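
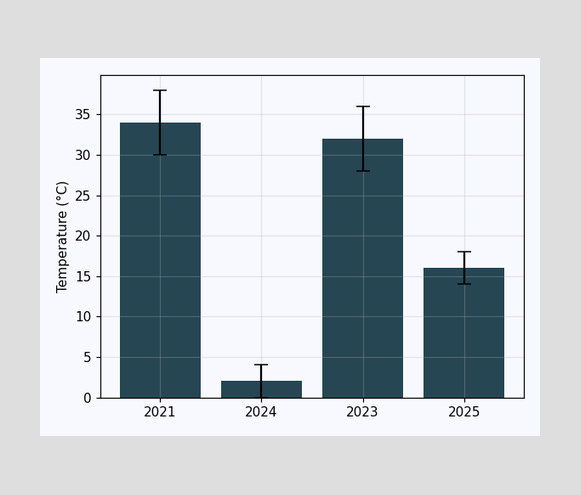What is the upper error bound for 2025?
18°C

The 2025 bar's upper whisker reaches 18°C.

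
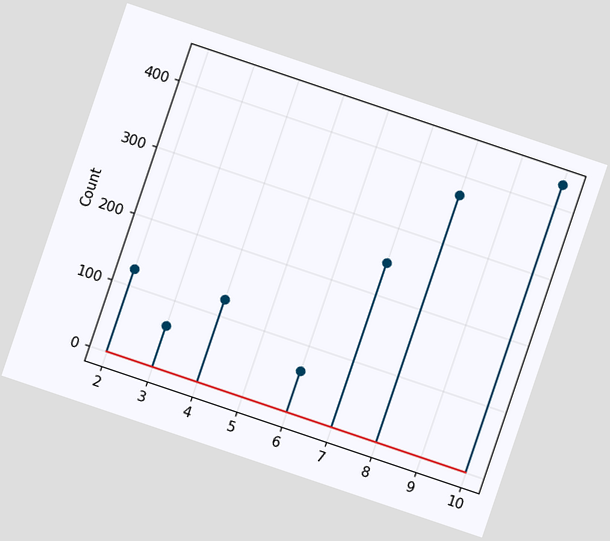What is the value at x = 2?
The chart is tilted about 19° clockwise. The stem at x=2 reaches 124.

124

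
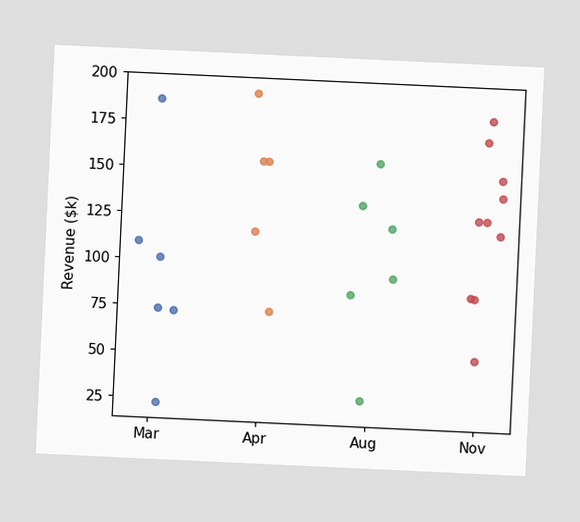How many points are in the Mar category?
The chart is tilted about 3° clockwise. Counting the markers in the Mar column gives 6.

6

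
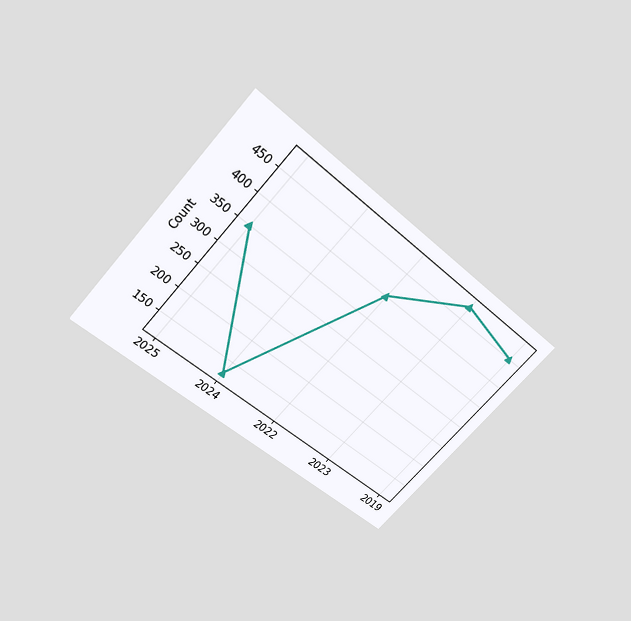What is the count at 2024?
The chart is tilted about 42° clockwise and viewed slightly from above. At 2024, the line is at 125.

125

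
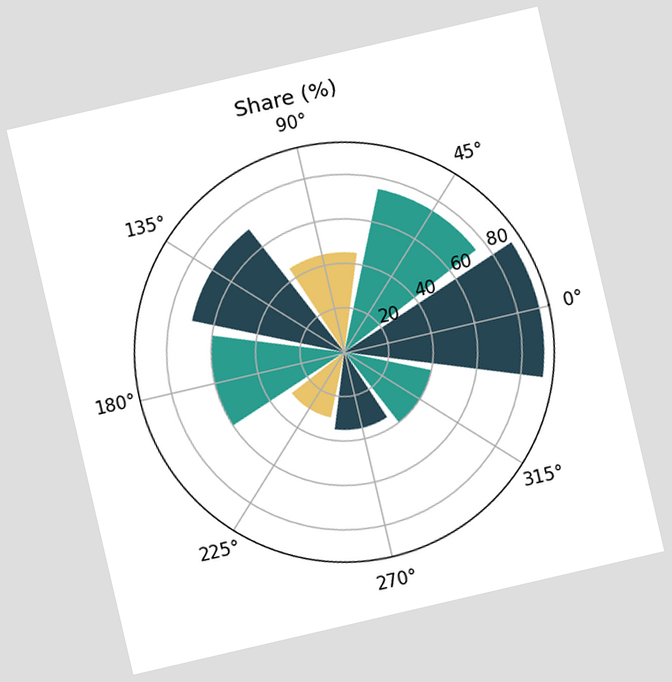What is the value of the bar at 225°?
30%

The chart is tilted about 13° counter-clockwise. The bar at 225° reaches 30% on the radial axis.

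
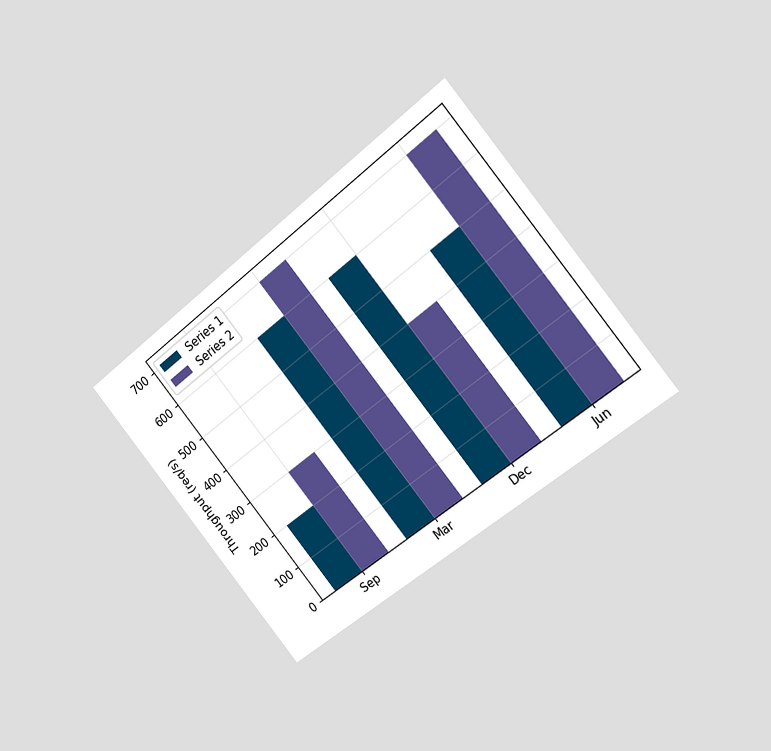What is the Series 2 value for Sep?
300req/s

The chart is tilted about 39° counter-clockwise and viewed slightly from the right. The Series 2 bar at Sep reaches 300req/s on the y-axis.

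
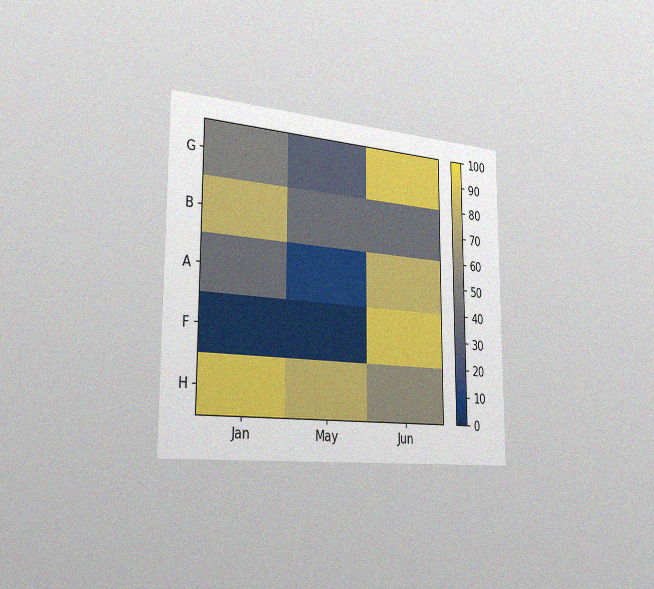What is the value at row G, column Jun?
90

The chart is viewed slightly from the left, with some photo noise. Matching cell (G, Jun) against the colorbar gives 90.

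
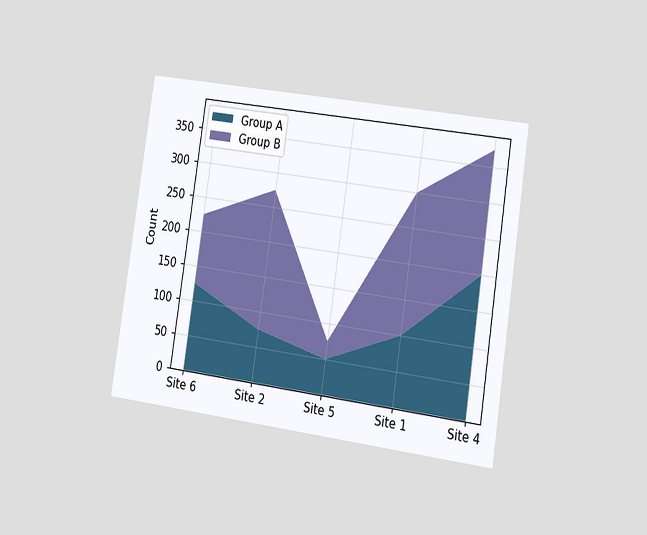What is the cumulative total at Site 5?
The chart is tilted about 8° clockwise and viewed slightly from the right. The stacked total at Site 5 reaches 75.

75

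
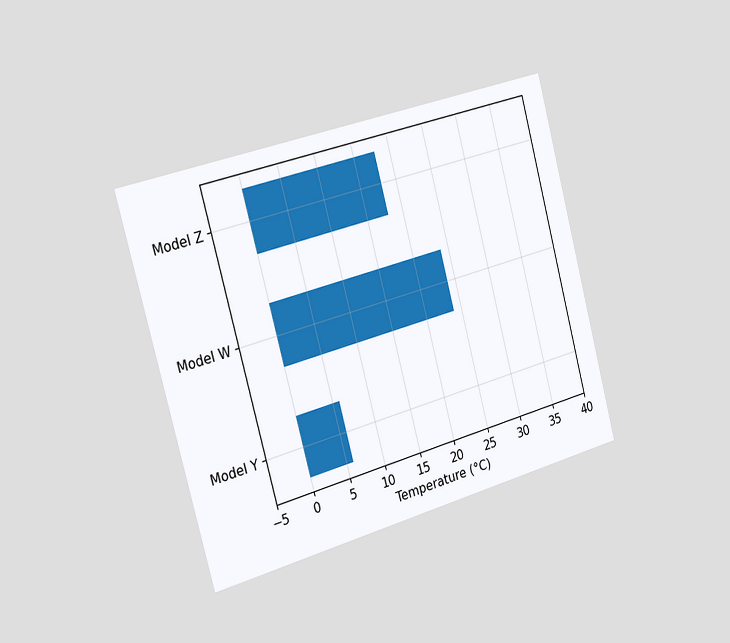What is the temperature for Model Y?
The chart is tilted about 15° counter-clockwise and viewed slightly from the left. Reading along the chart's x-axis, the Model Y bar reaches 6°C.

6°C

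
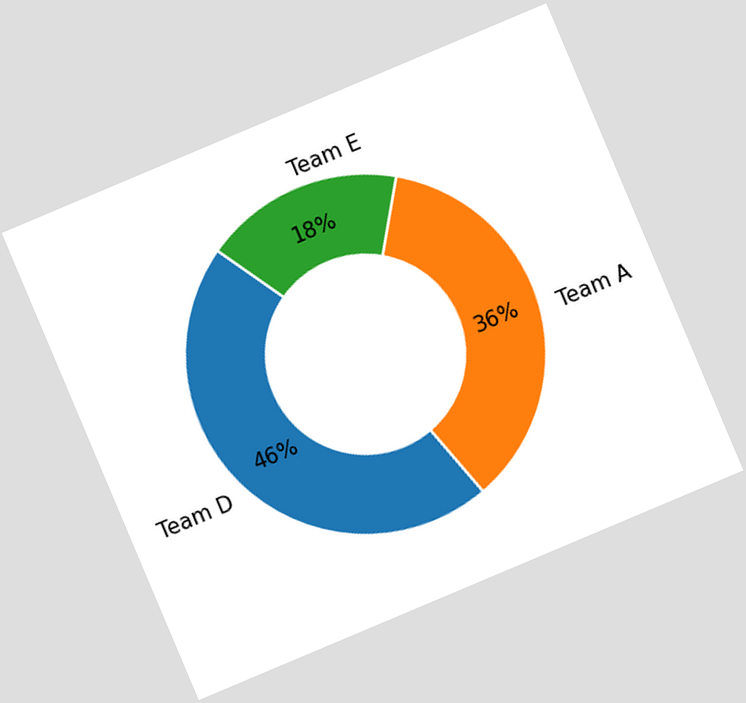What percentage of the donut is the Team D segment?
The chart is tilted about 23° counter-clockwise. The Team D segment takes up 46% of the ring.

46%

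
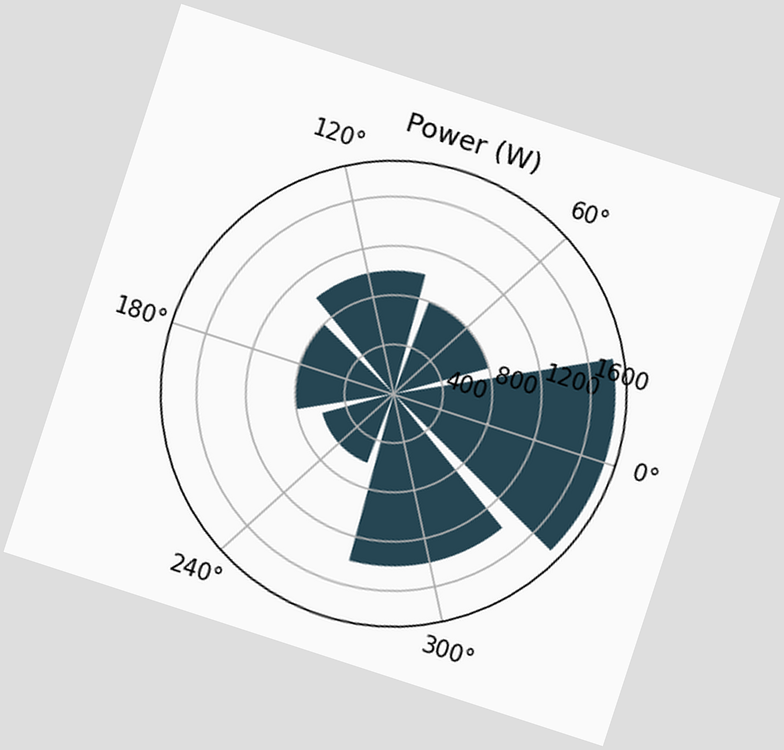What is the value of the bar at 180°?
800W

The chart is tilted about 18° clockwise. The bar at 180° reaches 800W on the radial axis.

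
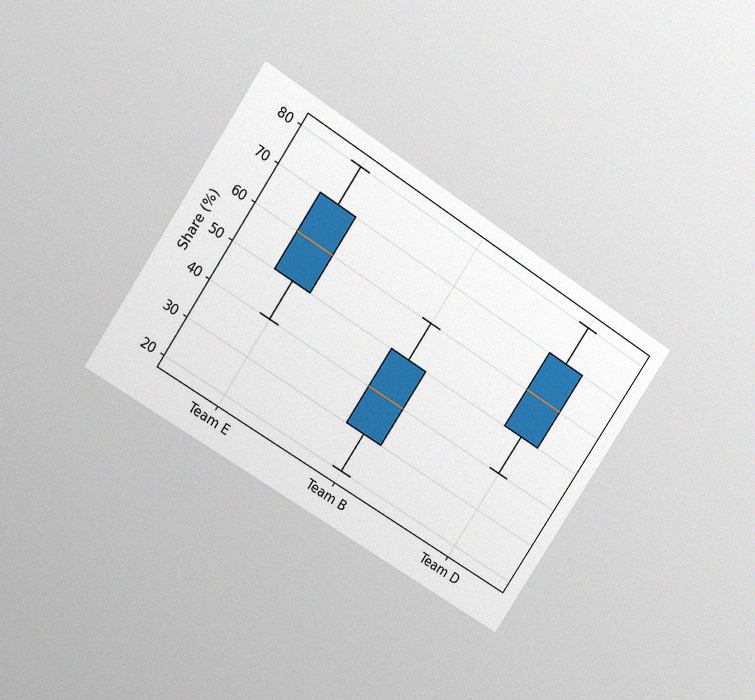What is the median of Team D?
The chart is tilted about 34° clockwise and viewed slightly from above, with some photo noise. The median line in the Team D box sits at 60%.

60%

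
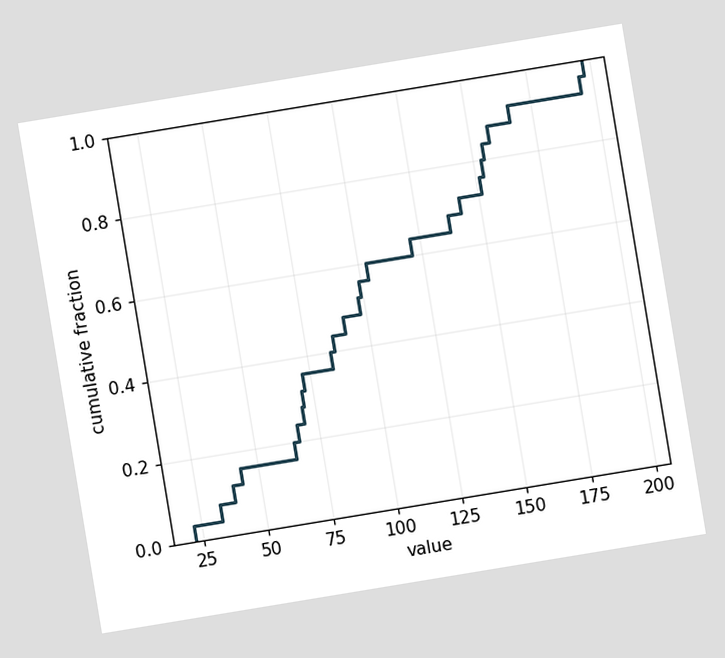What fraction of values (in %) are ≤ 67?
The chart is tilted about 9° counter-clockwise. At x=67 the ECDF step is at 24%.

24%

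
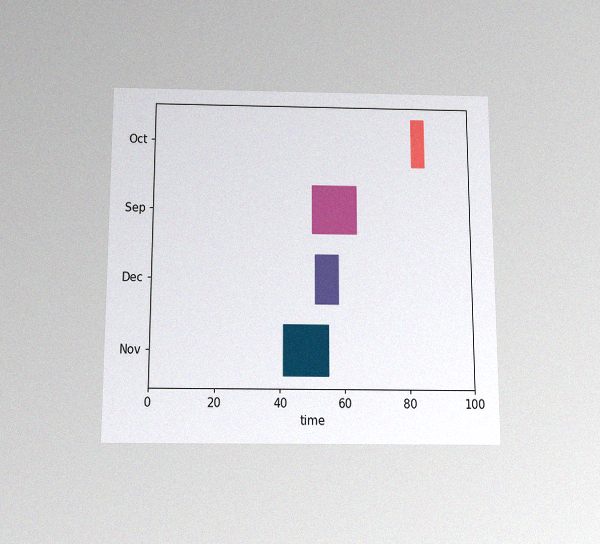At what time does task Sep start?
50

The chart is viewed slightly from below, with some photo noise. The Sep bar begins at t=50.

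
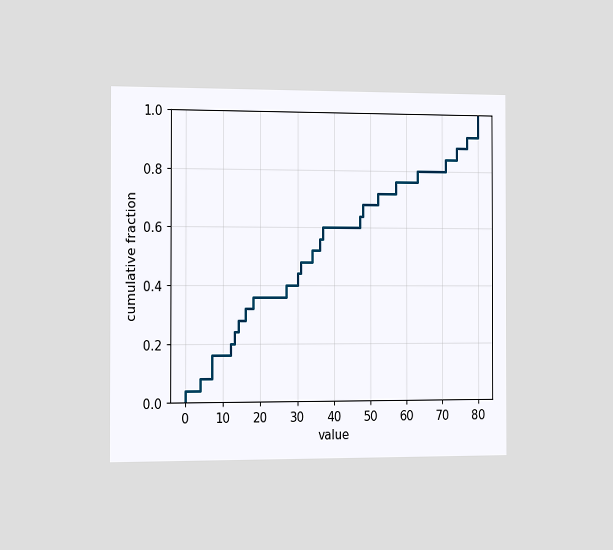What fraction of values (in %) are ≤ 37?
The chart is viewed slightly from the left. At x=37 the ECDF step is at 60%.

60%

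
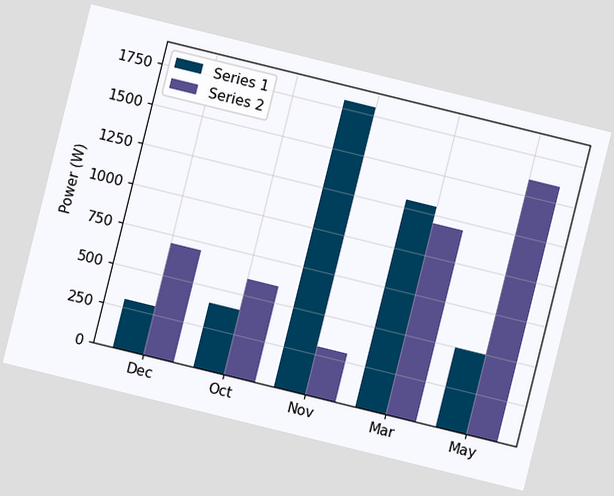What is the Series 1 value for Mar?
1300W

The chart is tilted about 14° clockwise. The Series 1 bar at Mar reaches 1300W on the y-axis.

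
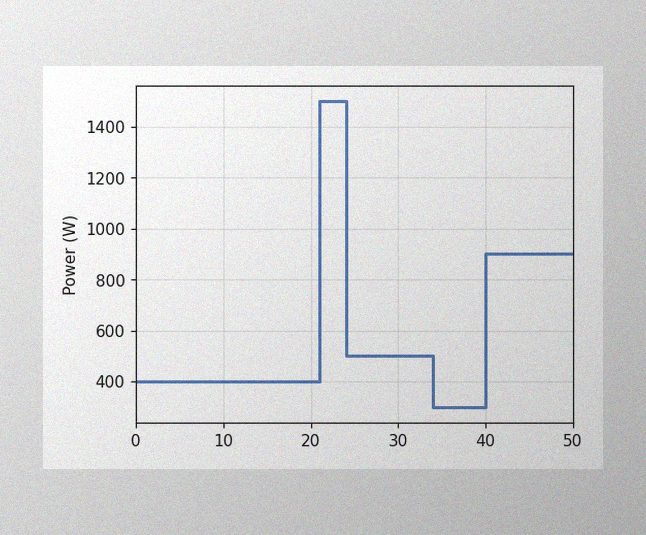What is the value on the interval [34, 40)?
300W

The image has some photo noise and uneven lighting. On [34, 40) the step sits at 300W.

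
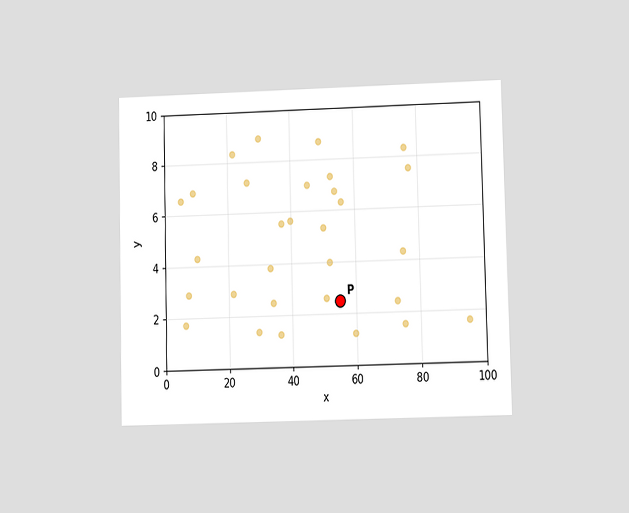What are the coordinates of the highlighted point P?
(55, 2.5)

The chart is viewed at a slight angle. Following the gridlines from P to each axis, P sits at (55, 2.5).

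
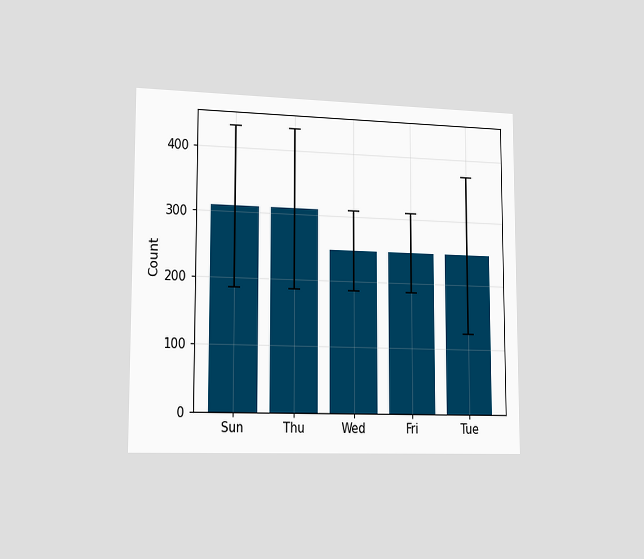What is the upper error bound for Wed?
310

The chart is viewed slightly from the left. The Wed bar's upper whisker reaches 310.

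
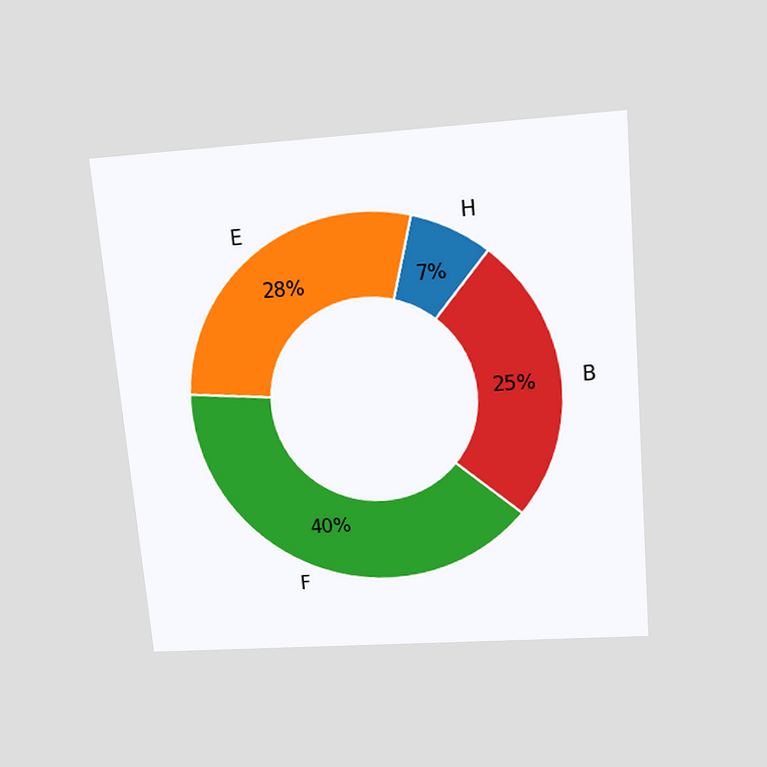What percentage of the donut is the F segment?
40%

The chart is tilted about 5° counter-clockwise and viewed slightly from above. The F segment takes up 40% of the ring.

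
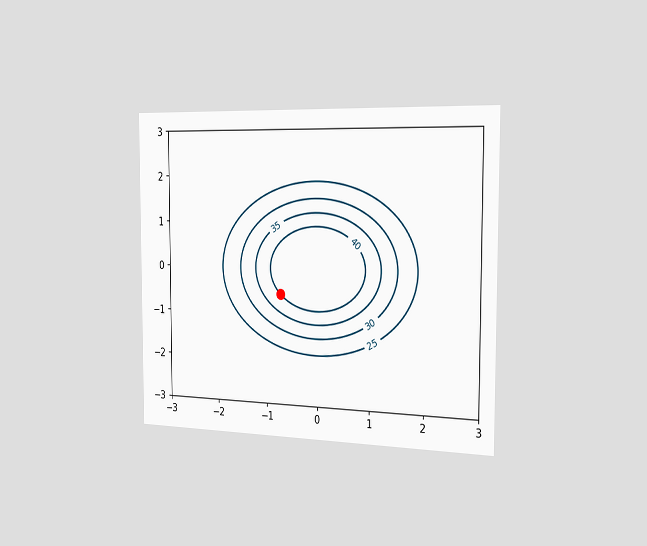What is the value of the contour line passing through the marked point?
40

The chart is viewed slightly from the right. The marked point sits on the contour labelled 40.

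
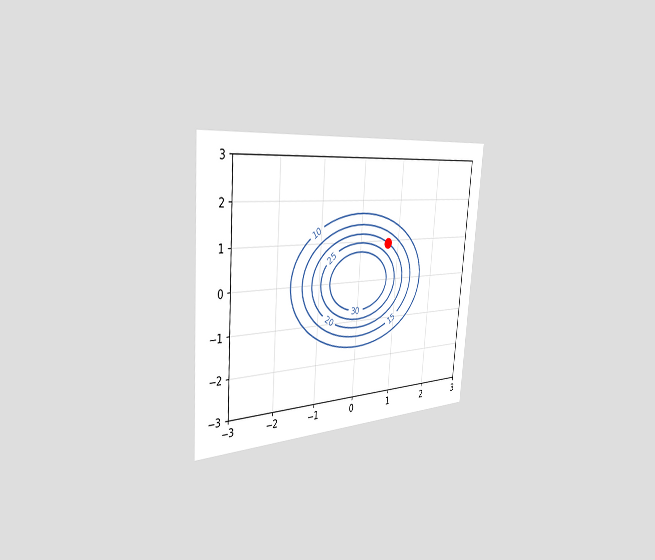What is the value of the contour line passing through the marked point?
The chart is tilted about 4° clockwise and viewed slightly from the left. The marked point sits on the contour labelled 20.

20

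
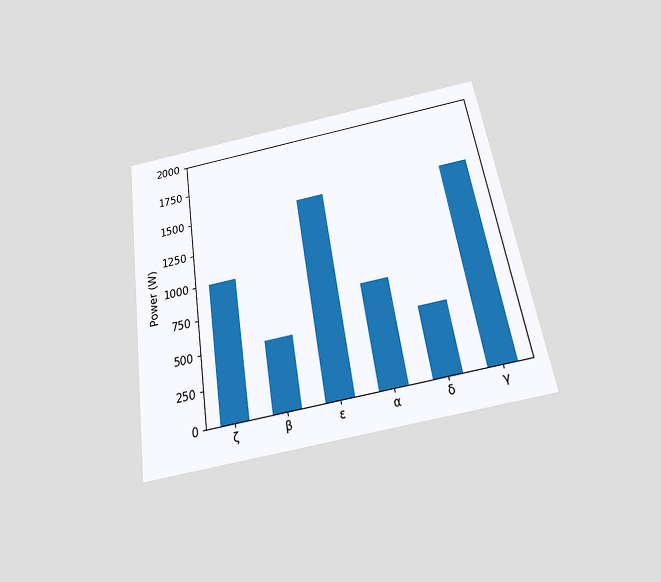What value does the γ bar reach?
The chart is tilted about 9° counter-clockwise and viewed slightly from below. Reading along the chart's y-axis, the γ bar reaches 1500W.

1500W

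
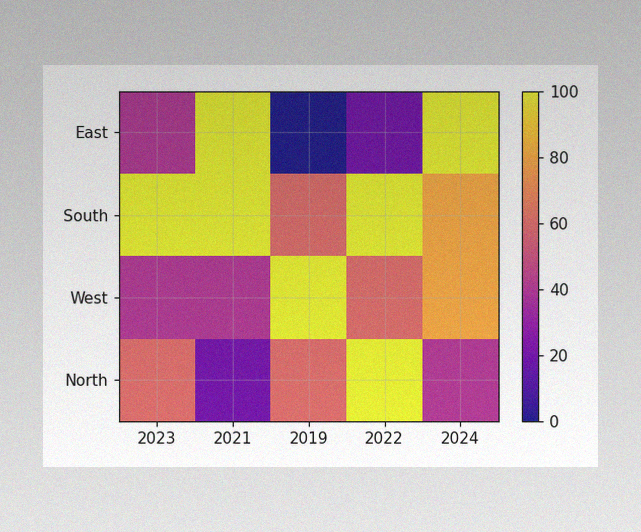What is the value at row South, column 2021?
100

The image has some photo noise and uneven lighting. Matching cell (South, 2021) against the colorbar gives 100.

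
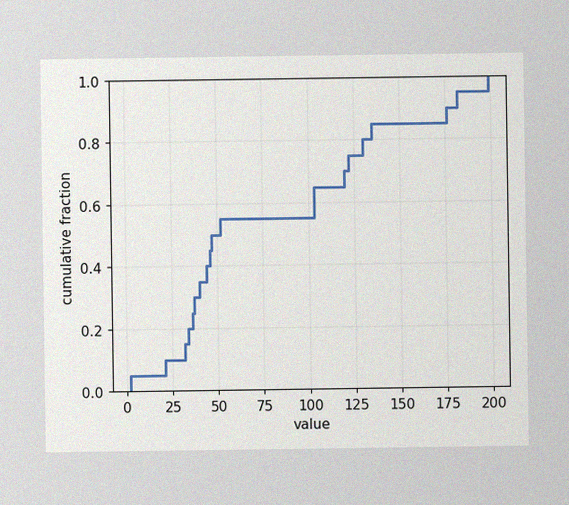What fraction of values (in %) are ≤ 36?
The image has some photo noise and uneven lighting. At x=36 the ECDF step is at 25%.

25%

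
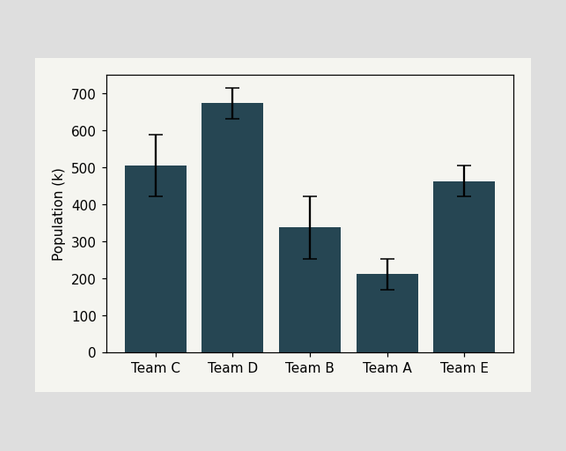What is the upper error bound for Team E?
The Team E bar's upper whisker reaches 504k.

504k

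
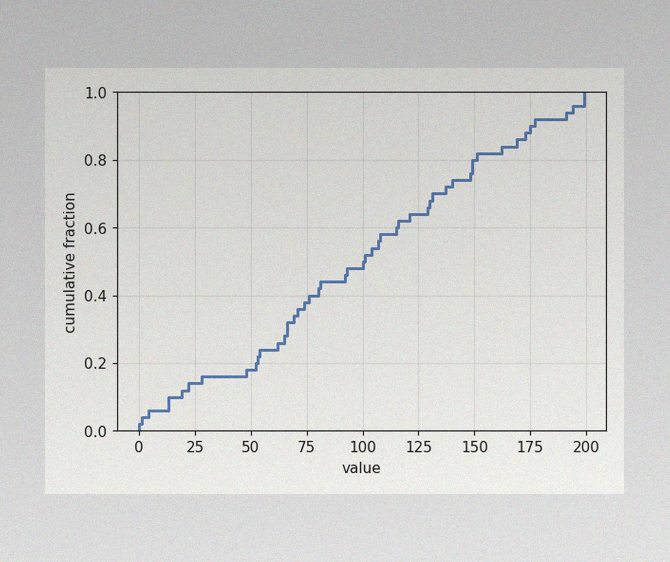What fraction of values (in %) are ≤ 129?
66%

The image has some photo noise and uneven lighting. At x=129 the ECDF step is at 66%.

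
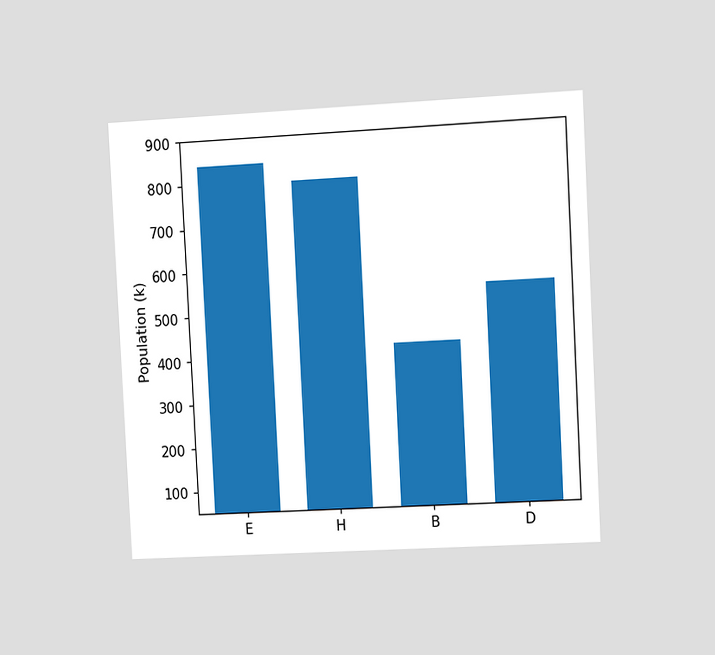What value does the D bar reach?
546k

The chart is tilted about 3° counter-clockwise and viewed at a slight angle. Reading along the chart's y-axis, the D bar reaches 546k.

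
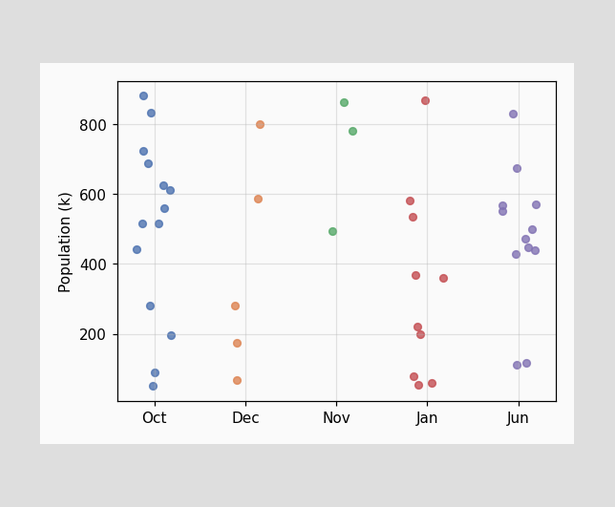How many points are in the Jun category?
Counting the markers in the Jun column gives 12.

12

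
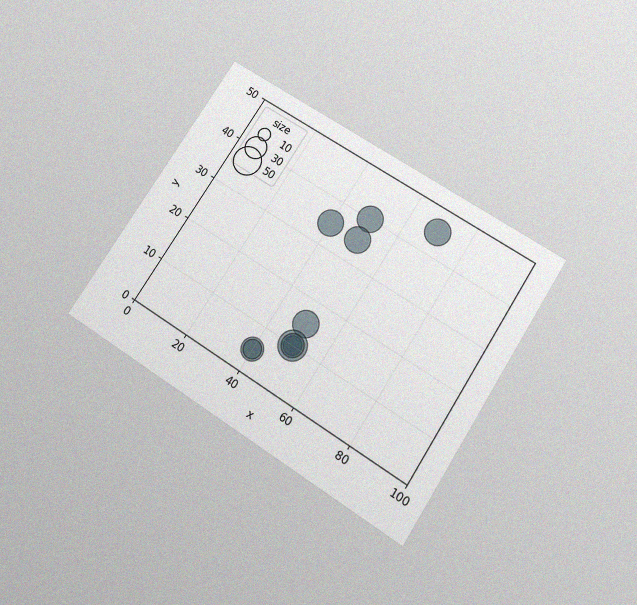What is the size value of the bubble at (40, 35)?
The chart is tilted about 33° clockwise and viewed slightly from below, with some photo noise. Matching the bubble at (40, 35) against the size legend gives 40.

40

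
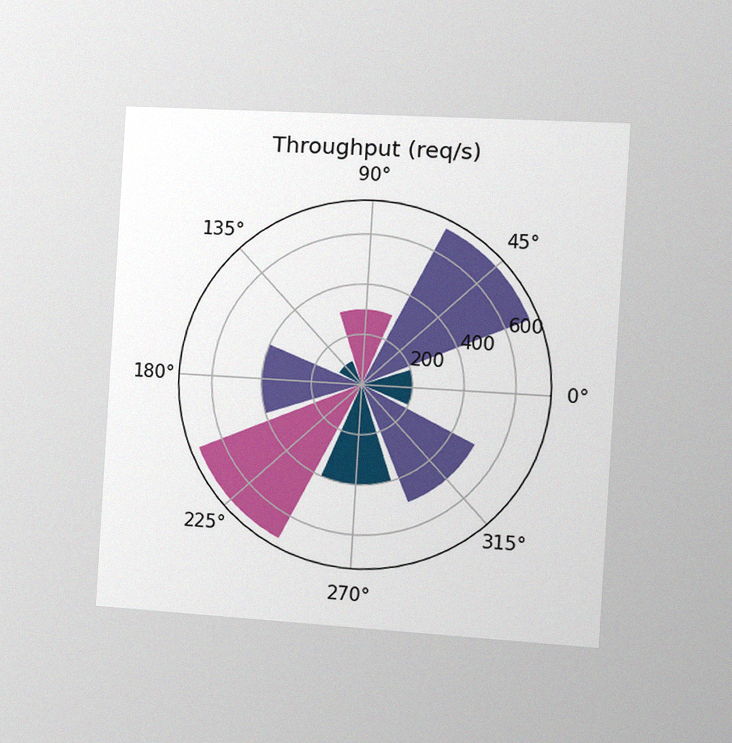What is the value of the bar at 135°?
The chart is tilted about 3° clockwise and viewed slightly from the right, with some photo noise. The bar at 135° reaches 100req/s on the radial axis.

100req/s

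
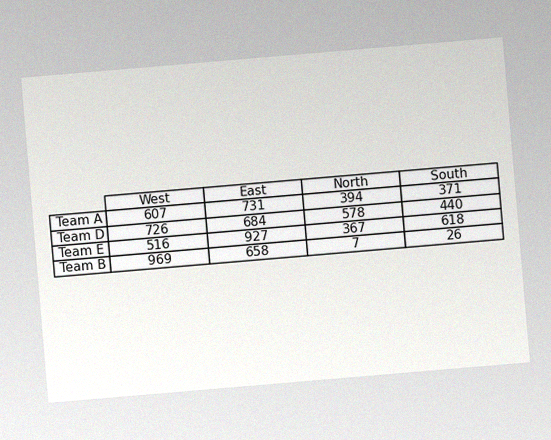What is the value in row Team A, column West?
607

The chart is tilted about 5° counter-clockwise, with some photo noise. The (Team A, West) cell reads 607.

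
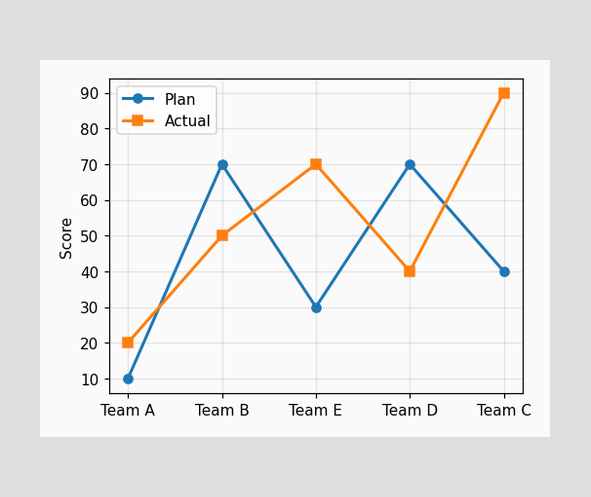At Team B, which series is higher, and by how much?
At Team B, Plan sits above the other line by 20.

Plan, by 20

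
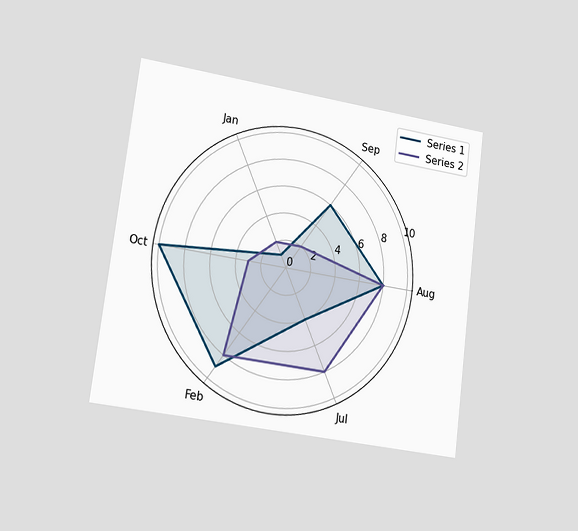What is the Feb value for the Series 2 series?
8

The chart is tilted about 7° clockwise and viewed slightly from the left. On the Feb axis, Series 2 reaches 8.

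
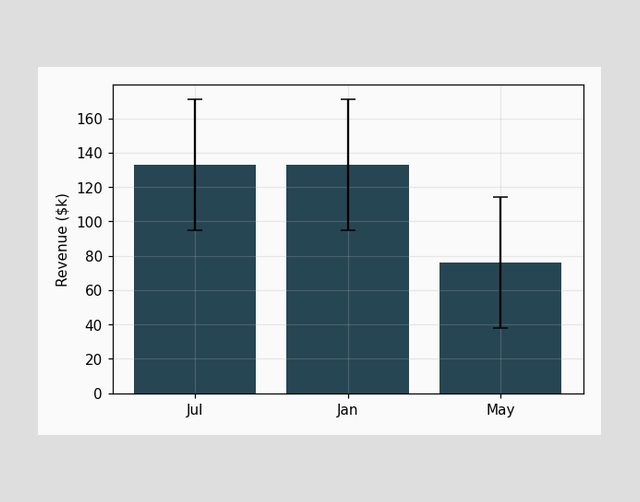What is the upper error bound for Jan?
The Jan bar's upper whisker reaches $171k.

$171k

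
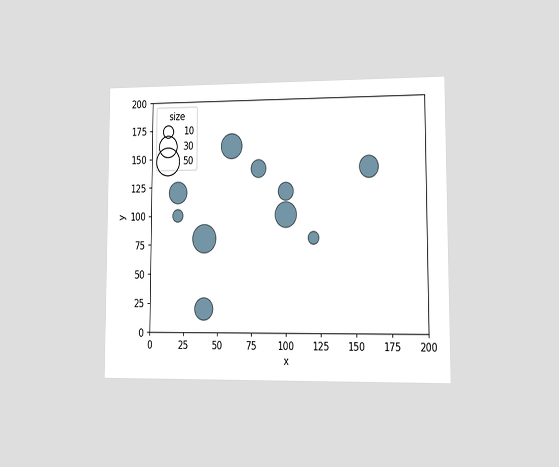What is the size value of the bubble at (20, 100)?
10

The chart is viewed at a slight angle. Matching the bubble at (20, 100) against the size legend gives 10.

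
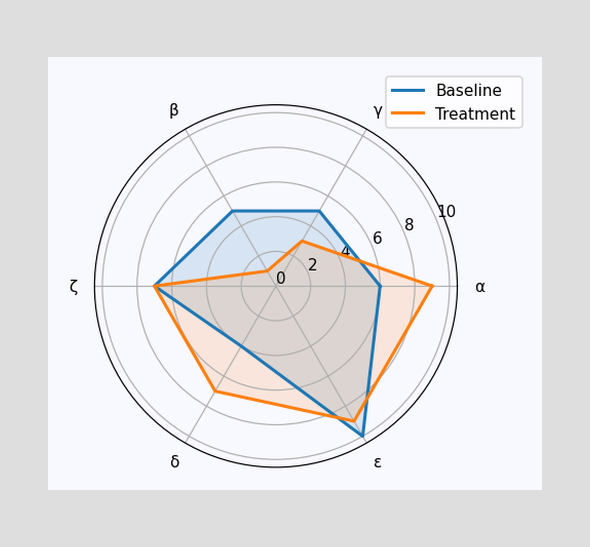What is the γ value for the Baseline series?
On the γ axis, Baseline reaches 5.

5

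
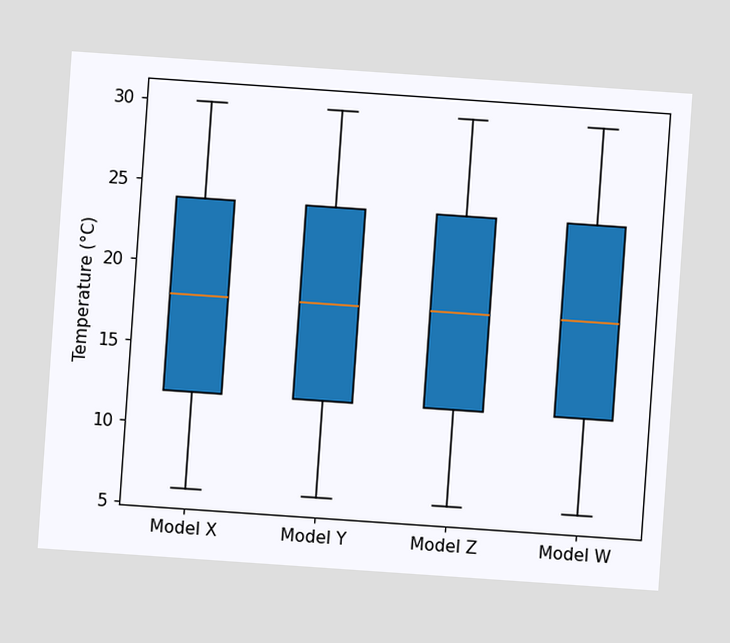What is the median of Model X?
18°C

The chart is tilted about 4° clockwise. The median line in the Model X box sits at 18°C.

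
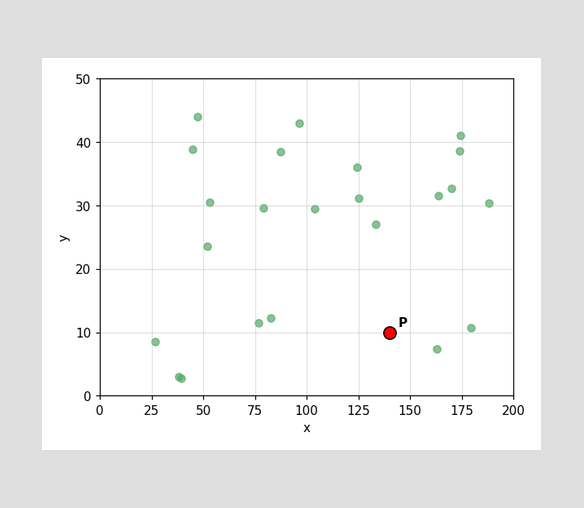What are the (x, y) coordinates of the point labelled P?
(140, 10)

Following the gridlines from P to each axis, P sits at (140, 10).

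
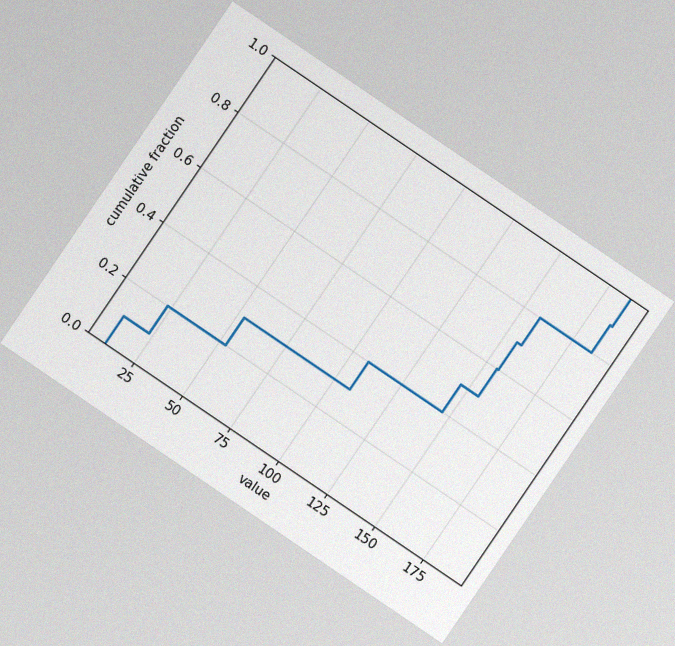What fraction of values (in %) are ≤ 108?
The chart is tilted about 34° clockwise, with some photo noise. At x=108 the ECDF step is at 40%.

40%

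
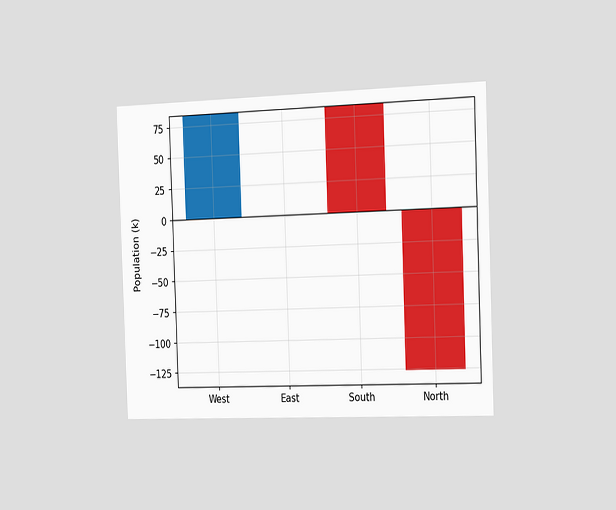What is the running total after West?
84k

The chart is tilted about 2° counter-clockwise and viewed slightly from the right. After West the running total reaches 84k.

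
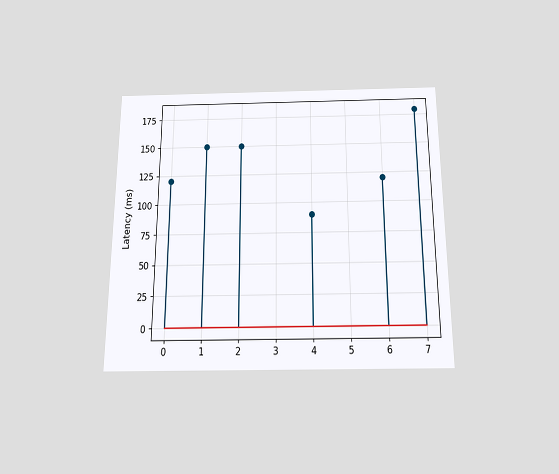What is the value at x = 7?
The chart is viewed slightly from below. The stem at x=7 reaches 180ms.

180ms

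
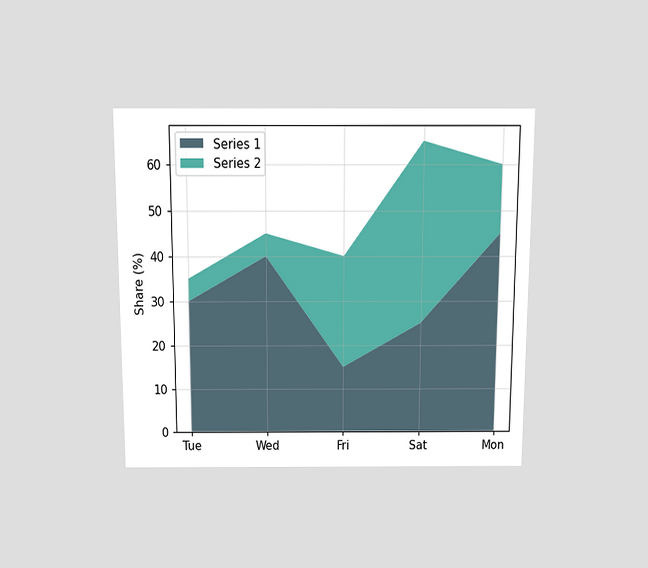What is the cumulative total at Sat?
65%

The chart is viewed slightly from above. The stacked total at Sat reaches 65%.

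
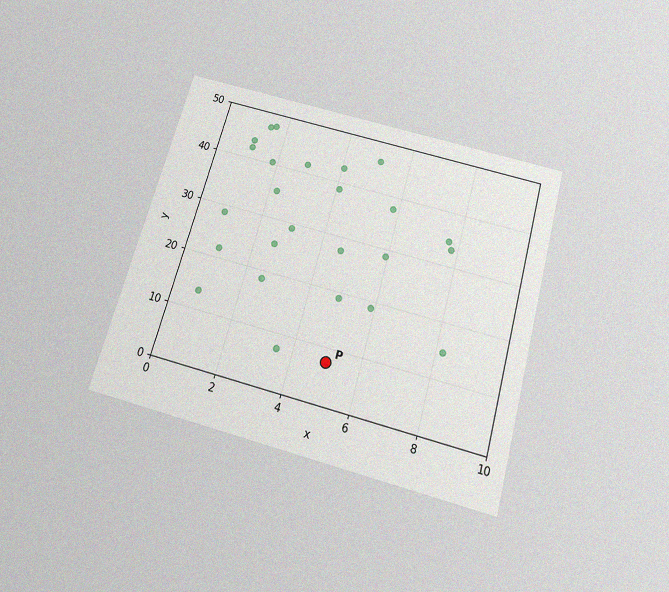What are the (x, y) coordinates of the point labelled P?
(5, 7.5)

The chart is tilted about 16° clockwise and viewed slightly from below, with some photo noise. Following the gridlines from P to each axis, P sits at (5, 7.5).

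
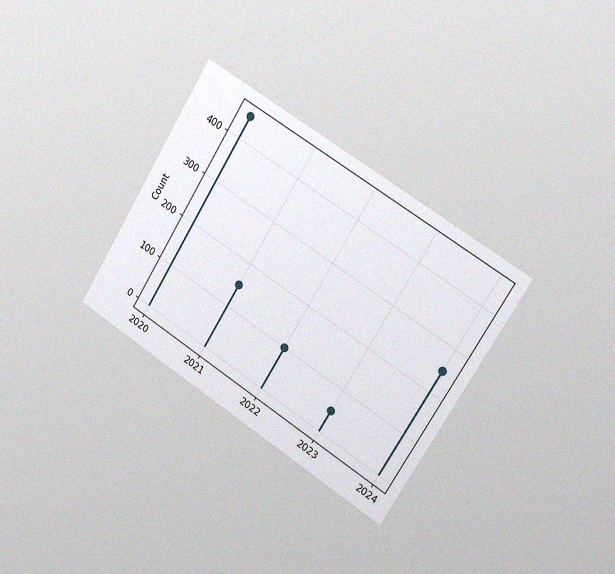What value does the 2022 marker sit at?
The chart is tilted about 32° clockwise and viewed slightly from the right, with some photo noise. The 2022 marker sits at 100.

100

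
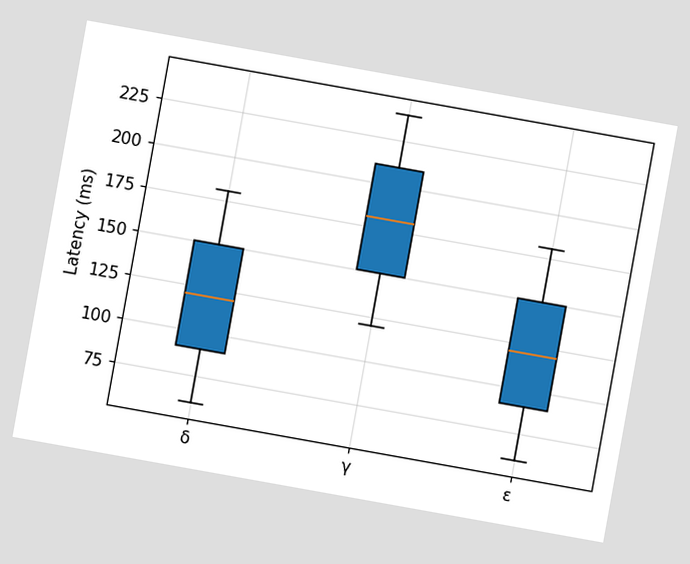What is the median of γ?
180ms

The chart is tilted about 10° clockwise. The median line in the γ box sits at 180ms.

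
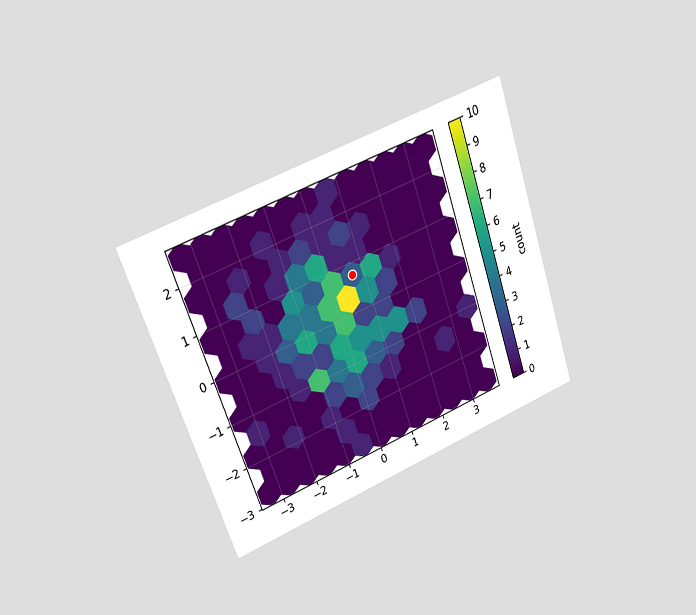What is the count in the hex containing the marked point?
The chart is tilted about 19° counter-clockwise and viewed slightly from the left. The marked hex reads 3 on the colorbar.

3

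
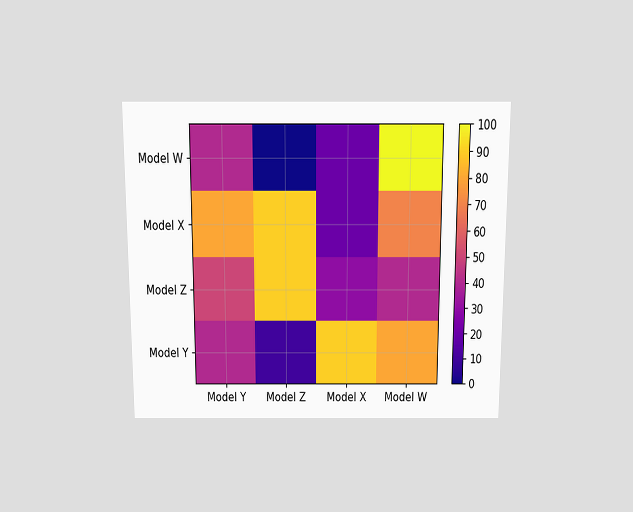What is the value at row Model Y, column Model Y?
The chart is viewed slightly from above. Matching cell (Model Y, Model Y) against the colorbar gives 40.

40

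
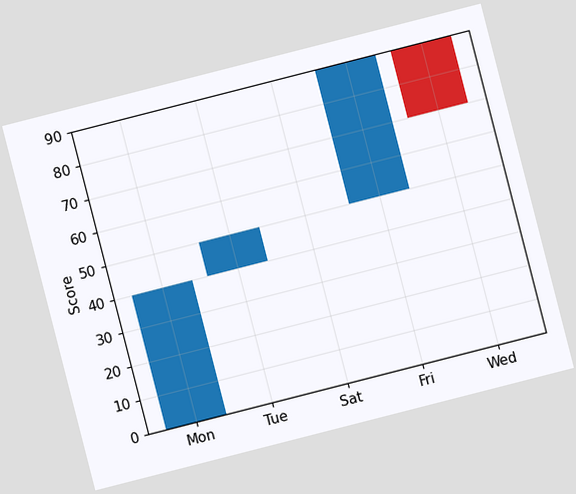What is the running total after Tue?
The chart is tilted about 14° counter-clockwise. After Tue the running total reaches 50.

50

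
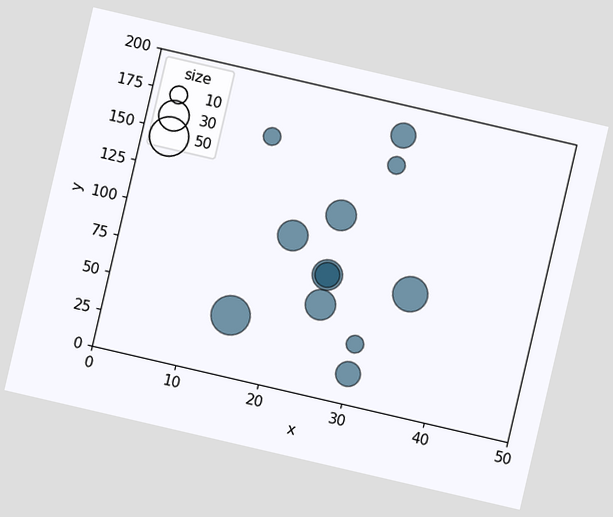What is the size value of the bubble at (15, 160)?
The chart is tilted about 13° clockwise. Matching the bubble at (15, 160) against the size legend gives 10.

10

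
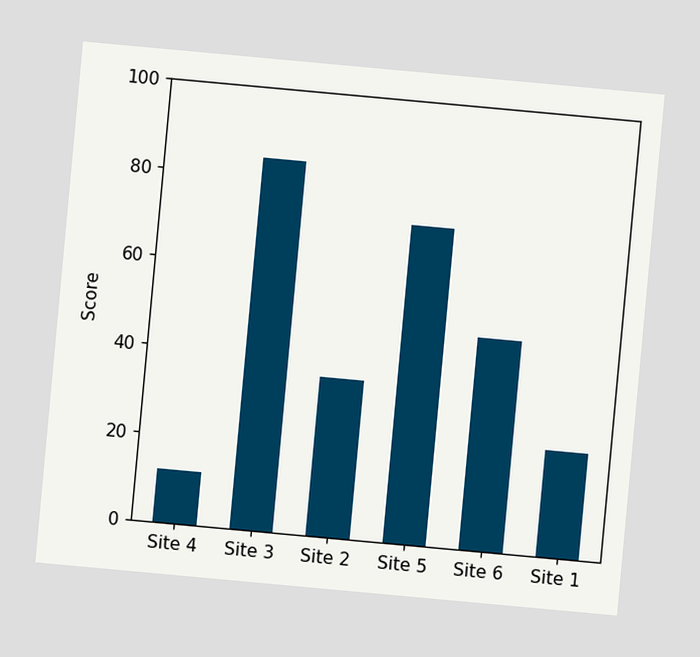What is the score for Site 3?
84

The chart is tilted about 5° clockwise. Reading along the chart's y-axis, the Site 3 bar reaches 84.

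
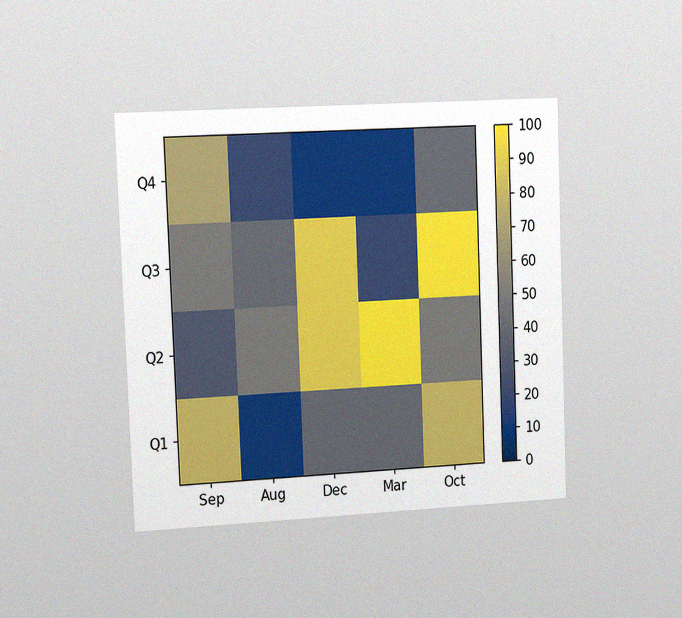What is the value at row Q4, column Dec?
The chart is tilted about 2° counter-clockwise and viewed slightly from the left, with some photo noise. Matching cell (Q4, Dec) against the colorbar gives 10.

10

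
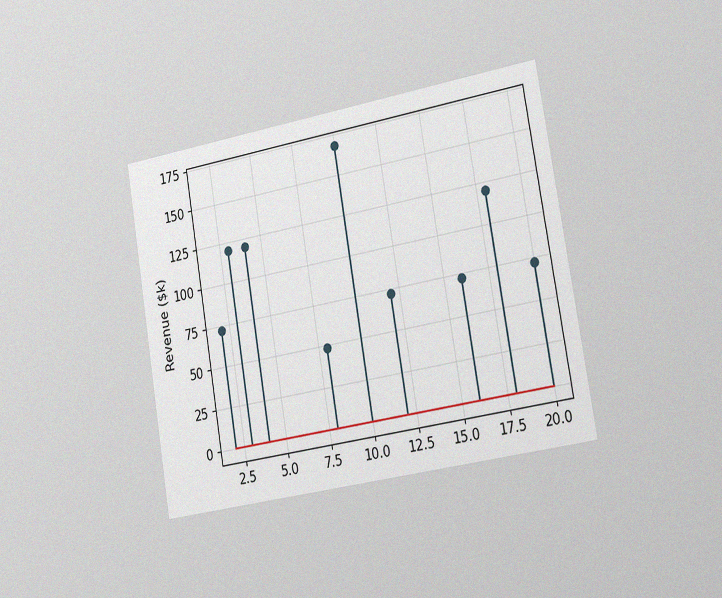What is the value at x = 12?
The chart is tilted about 10° counter-clockwise and viewed slightly from the right, with some photo noise. The stem at x=12 reaches $72k.

$72k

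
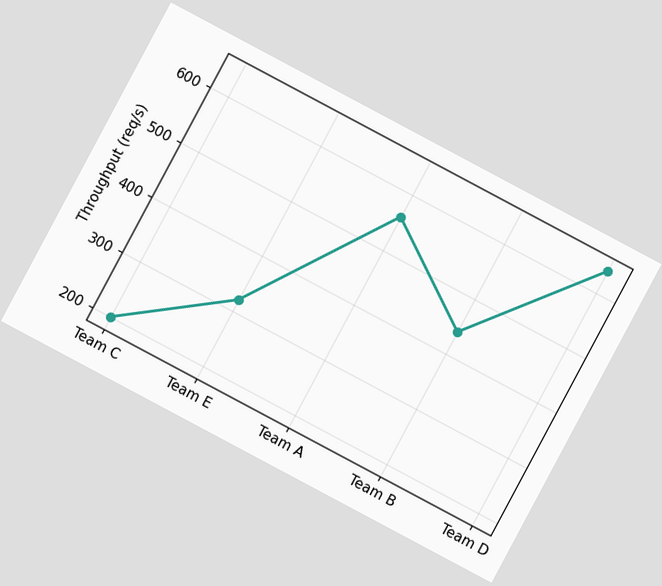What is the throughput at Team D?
The chart is tilted about 28° clockwise. At Team D, the line is at 640req/s.

640req/s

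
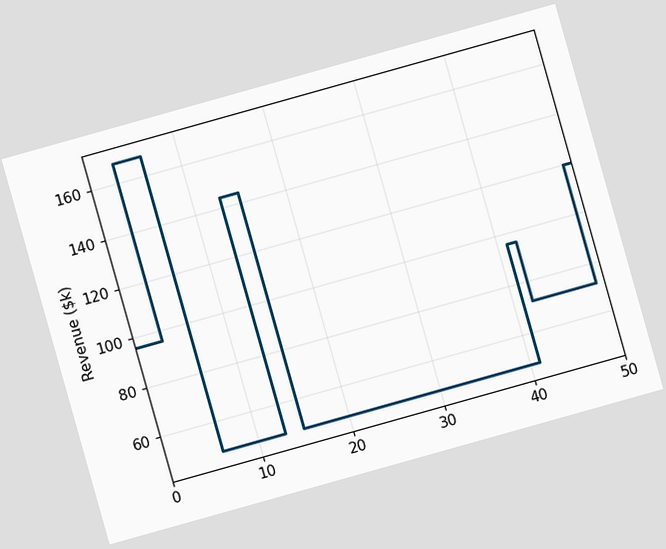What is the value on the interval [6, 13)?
$48k

The chart is tilted about 16° counter-clockwise. On [6, 13) the step sits at $48k.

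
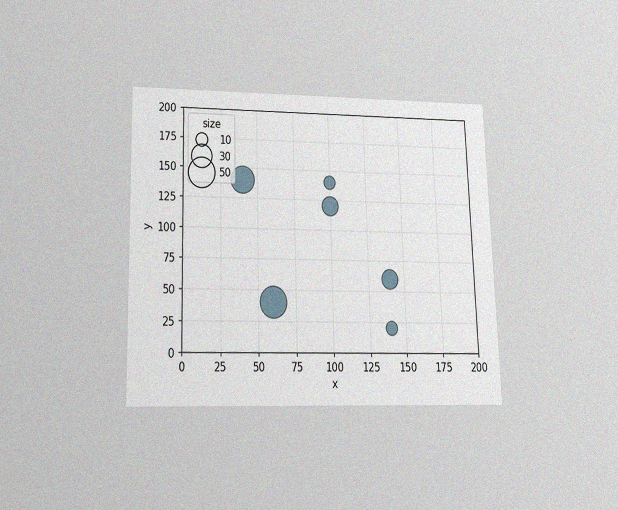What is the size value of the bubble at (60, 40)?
The chart is viewed slightly from below, with some photo noise. Matching the bubble at (60, 40) against the size legend gives 50.

50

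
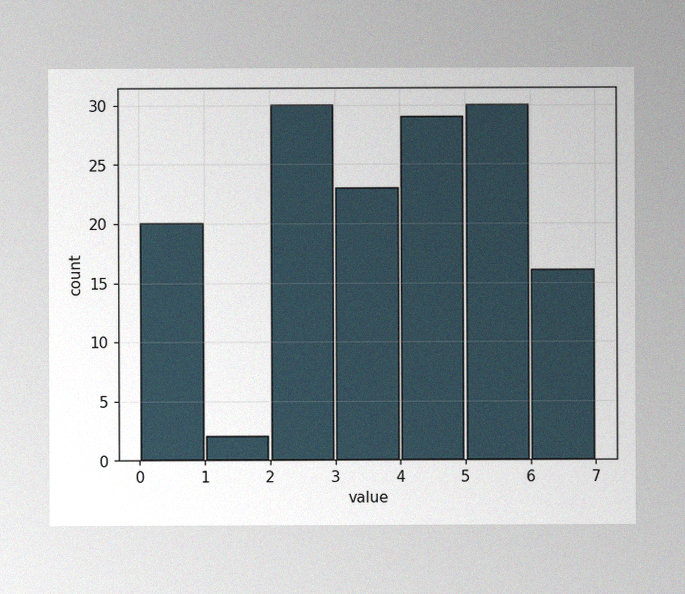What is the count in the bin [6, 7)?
The image has some photo noise and uneven lighting. The [6, 7) bin has height 16.

16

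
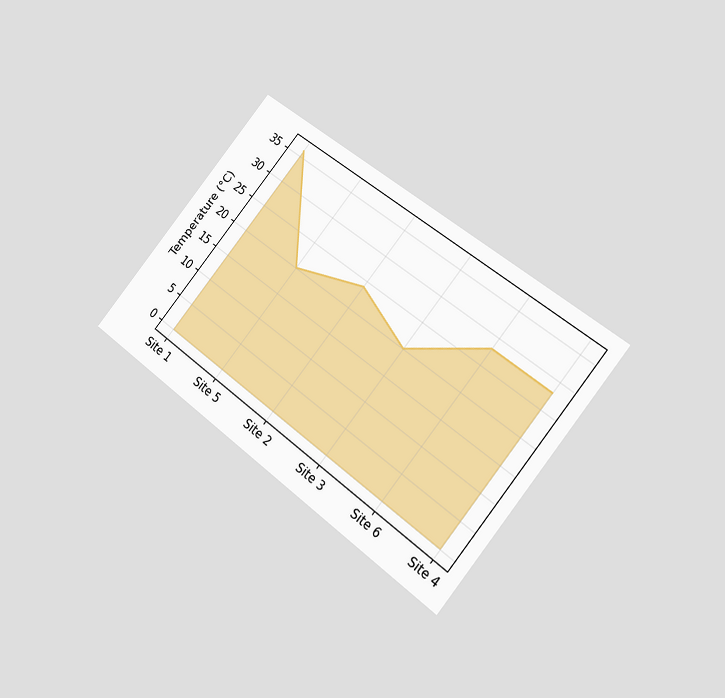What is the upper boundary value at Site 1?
The chart is tilted about 39° clockwise and viewed at a slight angle. At Site 1 the upper boundary is at 36°C.

36°C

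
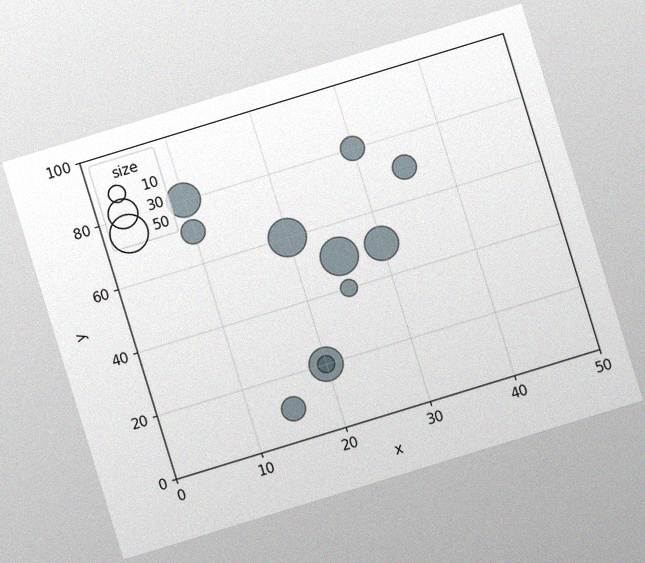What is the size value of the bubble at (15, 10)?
The chart is tilted about 17° counter-clockwise, with some photo noise. Matching the bubble at (15, 10) against the size legend gives 20.

20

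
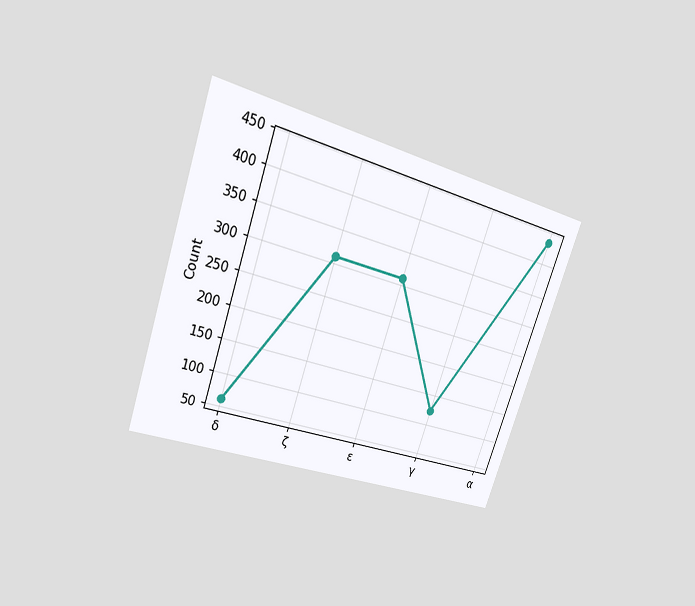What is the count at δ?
62

The chart is tilted about 19° clockwise and viewed at a slight angle. At δ, the line is at 62.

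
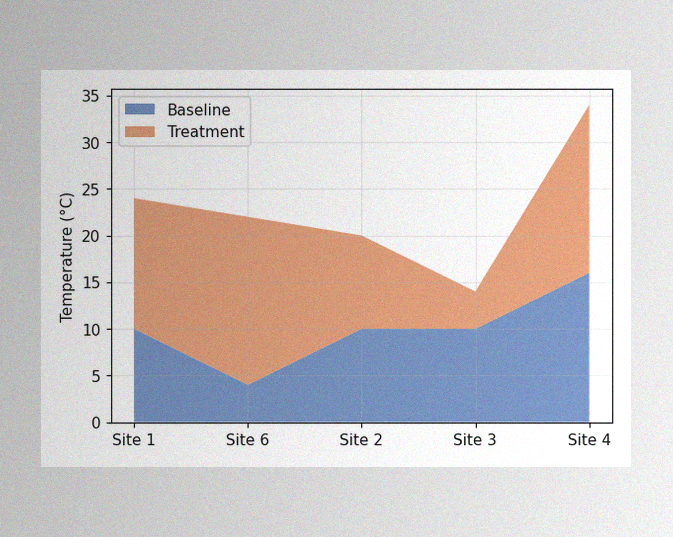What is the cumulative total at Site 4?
34°C

The image has some photo noise and uneven lighting. The stacked total at Site 4 reaches 34°C.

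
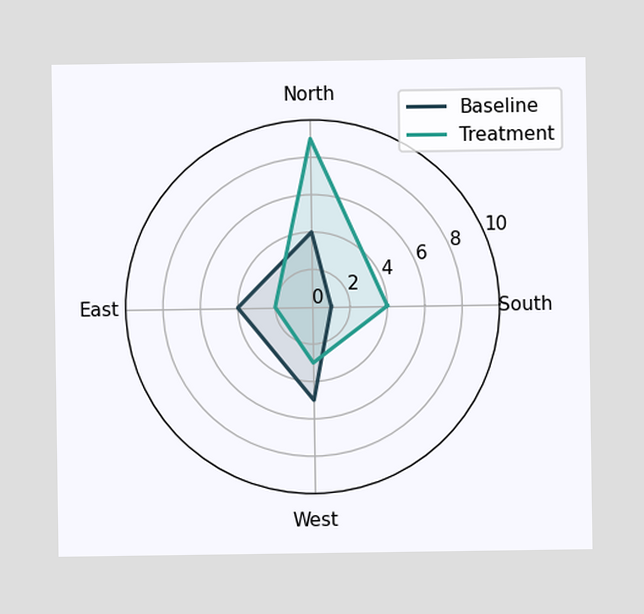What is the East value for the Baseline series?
On the East axis, Baseline reaches 4.

4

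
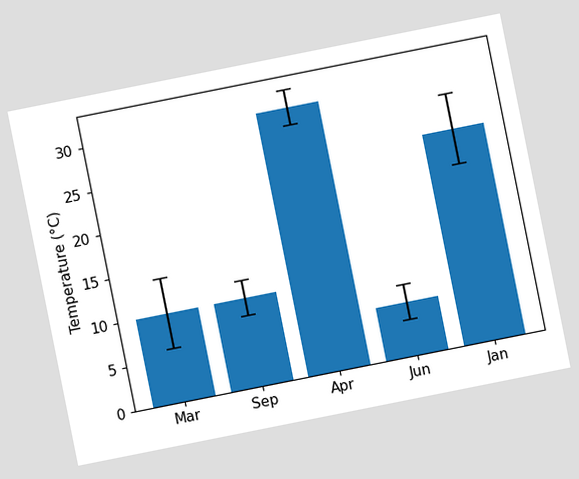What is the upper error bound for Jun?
The chart is tilted about 11° counter-clockwise. The Jun bar's upper whisker reaches 8°C.

8°C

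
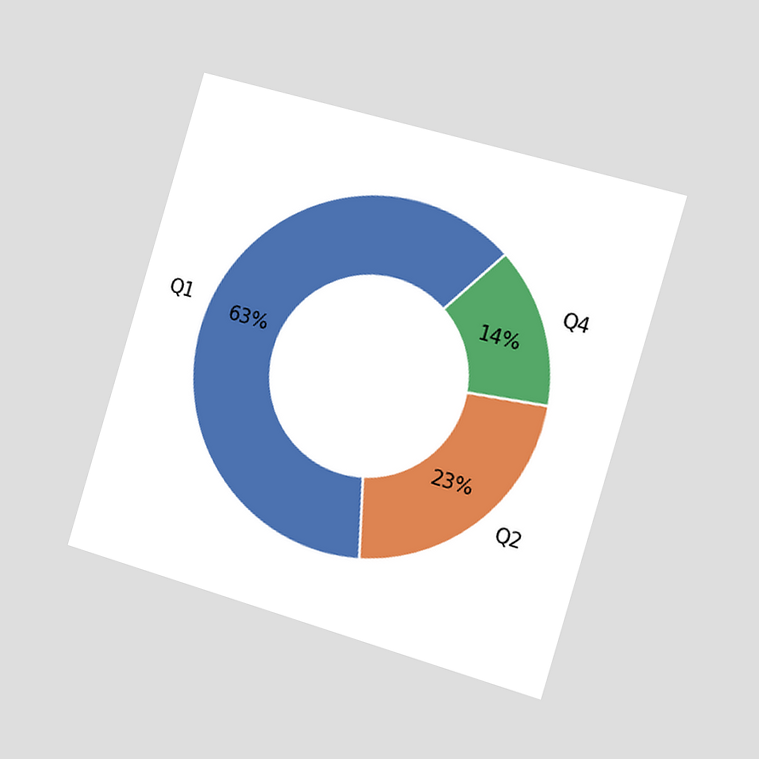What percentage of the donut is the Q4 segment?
The chart is tilted about 16° clockwise and viewed slightly from the right. The Q4 segment takes up 14% of the ring.

14%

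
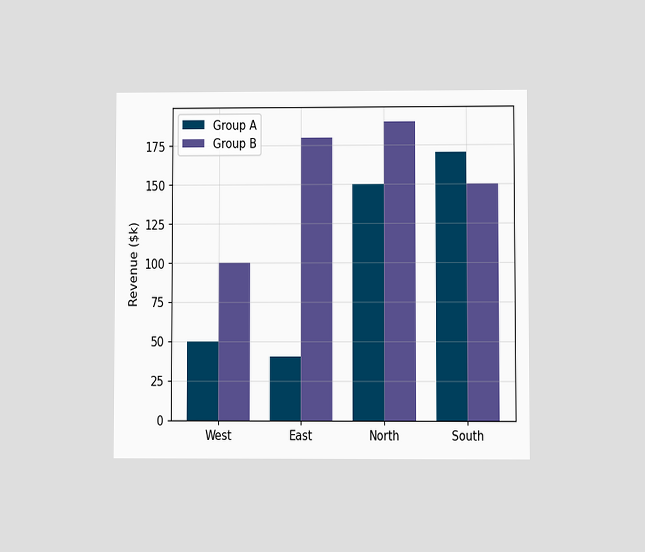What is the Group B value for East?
The chart is viewed at a slight angle. The Group B bar at East reaches $180k on the y-axis.

$180k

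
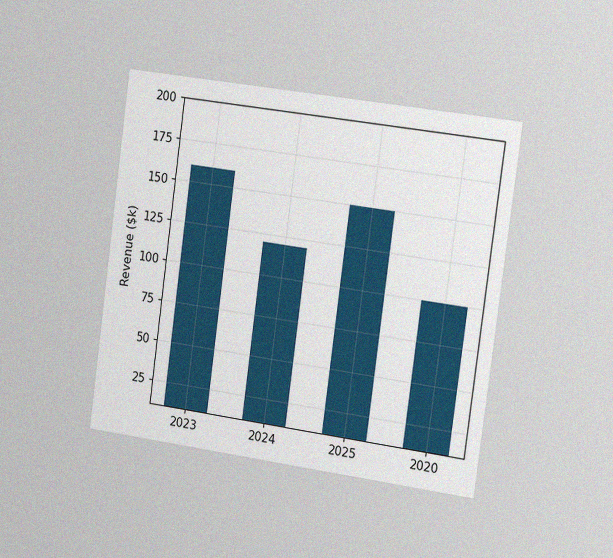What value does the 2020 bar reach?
The chart is tilted about 8° clockwise and viewed slightly from the right, with some photo noise. Reading along the chart's y-axis, the 2020 bar reaches $100k.

$100k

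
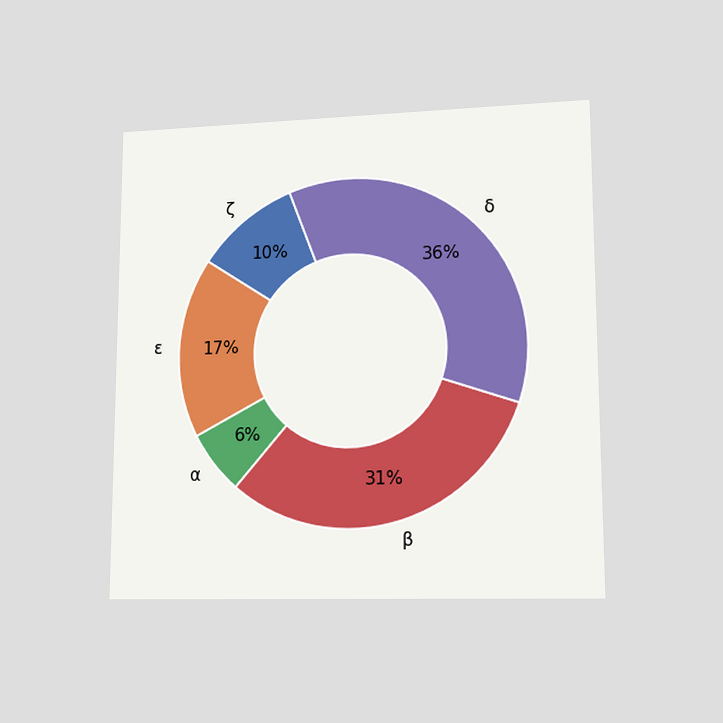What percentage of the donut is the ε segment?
17%

The chart is viewed at a slight angle. The ε segment takes up 17% of the ring.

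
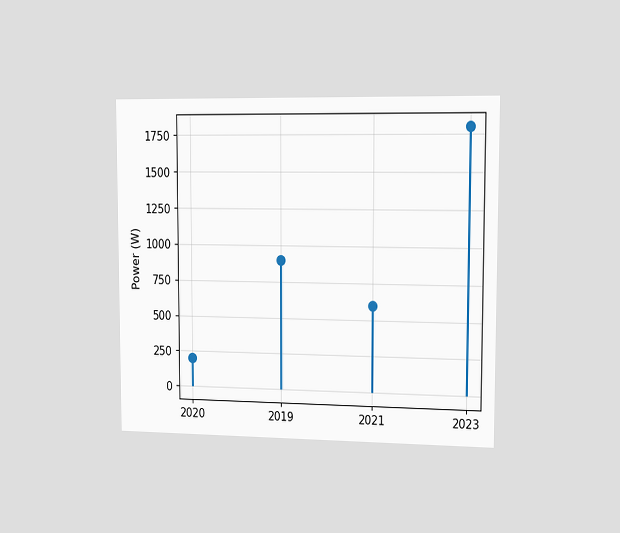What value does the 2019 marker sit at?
The chart is viewed slightly from the right. The 2019 marker sits at 900W.

900W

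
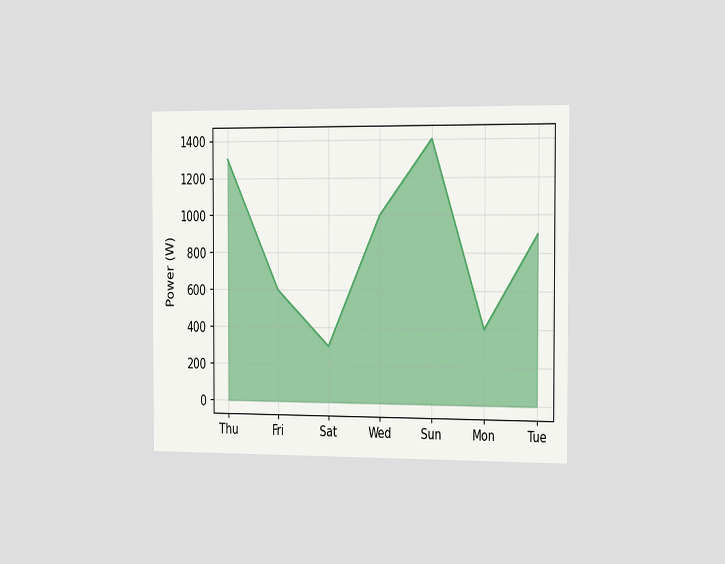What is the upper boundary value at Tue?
The chart is viewed slightly from the right. At Tue the upper boundary is at 900W.

900W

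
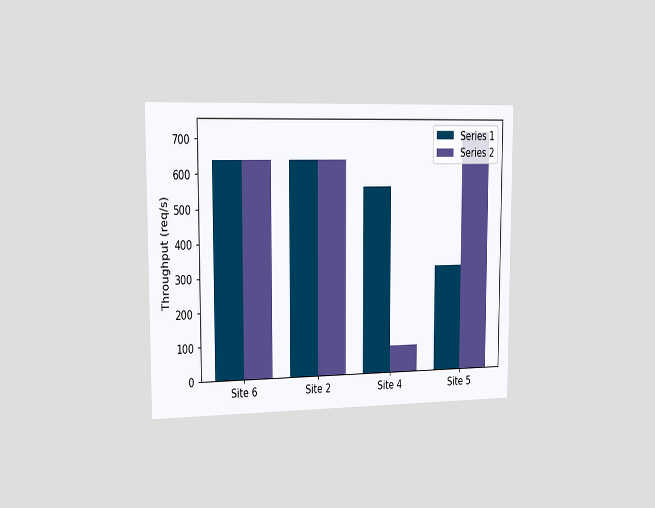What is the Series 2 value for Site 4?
The chart is viewed slightly from the left. The Series 2 bar at Site 4 reaches 80req/s on the y-axis.

80req/s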